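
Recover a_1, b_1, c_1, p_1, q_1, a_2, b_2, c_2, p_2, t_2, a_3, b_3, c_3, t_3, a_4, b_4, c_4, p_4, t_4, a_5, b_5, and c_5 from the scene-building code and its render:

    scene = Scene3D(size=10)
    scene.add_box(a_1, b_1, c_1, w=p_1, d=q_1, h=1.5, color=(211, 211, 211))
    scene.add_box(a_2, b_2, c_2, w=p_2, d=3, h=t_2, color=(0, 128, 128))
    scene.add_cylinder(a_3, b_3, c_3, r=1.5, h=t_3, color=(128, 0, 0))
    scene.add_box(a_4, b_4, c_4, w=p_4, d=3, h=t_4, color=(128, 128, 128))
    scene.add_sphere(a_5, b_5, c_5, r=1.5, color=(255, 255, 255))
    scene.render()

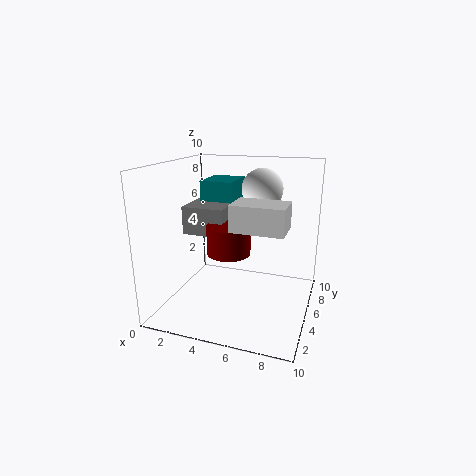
a_1 = 6
b_1 = 0.5
c_1 = 7
p_1 = 3
q_1 = 2
a_2 = 1.5
b_2 = 6.5
c_2 = 6
p_2 = 2.5
t_2 = 2.5
a_3 = 4.5
b_3 = 4.5
c_3 = 4
t_3 = 2
a_4 = 1
b_4 = 4.5
c_4 = 5
p_4 = 3
t_4 = 2
a_5 = 6
b_5 = 7.5
c_5 = 8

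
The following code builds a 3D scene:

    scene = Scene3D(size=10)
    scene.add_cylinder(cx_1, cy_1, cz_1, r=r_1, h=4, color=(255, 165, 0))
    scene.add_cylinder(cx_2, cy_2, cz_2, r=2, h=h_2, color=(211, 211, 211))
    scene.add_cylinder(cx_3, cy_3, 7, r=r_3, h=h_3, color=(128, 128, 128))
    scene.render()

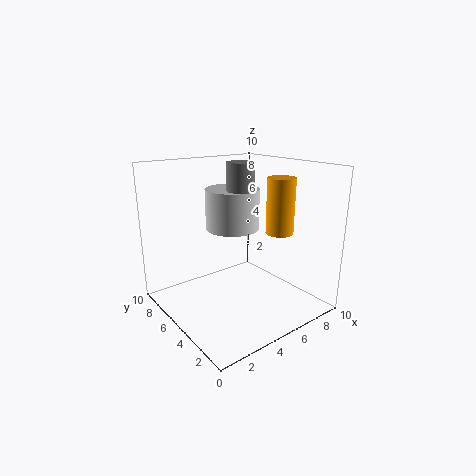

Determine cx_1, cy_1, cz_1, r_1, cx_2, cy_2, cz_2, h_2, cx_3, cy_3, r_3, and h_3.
cx_1 = 8; cy_1 = 4; cz_1 = 5; r_1 = 1; cx_2 = 6; cy_2 = 7; cz_2 = 5; h_2 = 3; cx_3 = 6; cy_3 = 6; r_3 = 1; h_3 = 3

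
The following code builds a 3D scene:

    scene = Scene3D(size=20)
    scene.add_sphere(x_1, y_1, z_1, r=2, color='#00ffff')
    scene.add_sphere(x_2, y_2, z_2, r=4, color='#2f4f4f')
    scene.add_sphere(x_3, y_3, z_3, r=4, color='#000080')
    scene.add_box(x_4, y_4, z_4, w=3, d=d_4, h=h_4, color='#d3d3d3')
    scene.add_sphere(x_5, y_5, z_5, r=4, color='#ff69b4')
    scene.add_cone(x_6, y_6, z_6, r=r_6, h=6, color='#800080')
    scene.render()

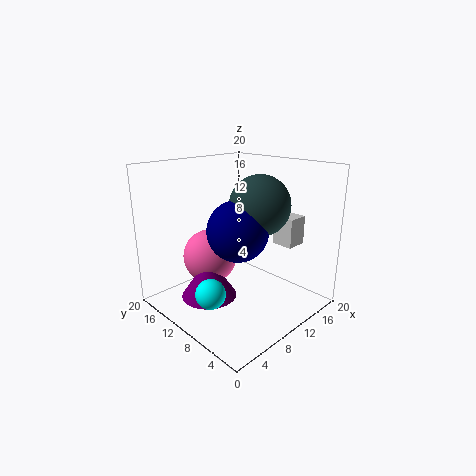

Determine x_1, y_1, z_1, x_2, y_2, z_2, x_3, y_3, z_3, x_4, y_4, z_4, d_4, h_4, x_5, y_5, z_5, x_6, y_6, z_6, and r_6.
x_1 = 4
y_1 = 9
z_1 = 4
x_2 = 11
y_2 = 7
z_2 = 15
x_3 = 8
y_3 = 8
z_3 = 12
x_4 = 14
y_4 = 4
z_4 = 9
d_4 = 3
h_4 = 4
x_5 = 9
y_5 = 15
z_5 = 6
x_6 = 7
y_6 = 13
z_6 = 1
r_6 = 4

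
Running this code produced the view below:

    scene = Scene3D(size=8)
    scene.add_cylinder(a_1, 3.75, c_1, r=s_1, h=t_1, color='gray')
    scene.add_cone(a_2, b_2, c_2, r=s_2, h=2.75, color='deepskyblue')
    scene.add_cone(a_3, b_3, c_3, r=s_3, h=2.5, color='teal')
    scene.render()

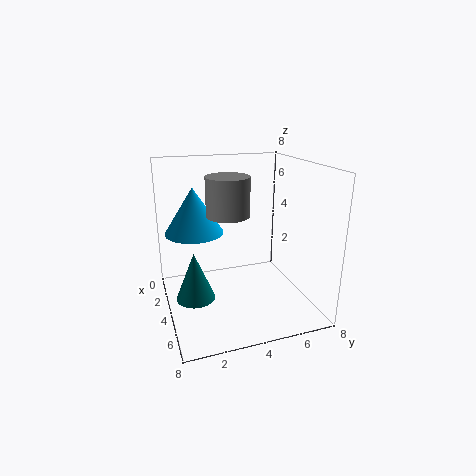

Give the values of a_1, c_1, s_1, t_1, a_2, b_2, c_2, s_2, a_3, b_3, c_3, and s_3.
a_1 = 3; c_1 = 5; s_1 = 1.25; t_1 = 2.25; a_2 = 1.75; b_2 = 2; c_2 = 3.75; s_2 = 1.75; a_3 = 5.25; b_3 = 1.25; c_3 = 1.5; s_3 = 1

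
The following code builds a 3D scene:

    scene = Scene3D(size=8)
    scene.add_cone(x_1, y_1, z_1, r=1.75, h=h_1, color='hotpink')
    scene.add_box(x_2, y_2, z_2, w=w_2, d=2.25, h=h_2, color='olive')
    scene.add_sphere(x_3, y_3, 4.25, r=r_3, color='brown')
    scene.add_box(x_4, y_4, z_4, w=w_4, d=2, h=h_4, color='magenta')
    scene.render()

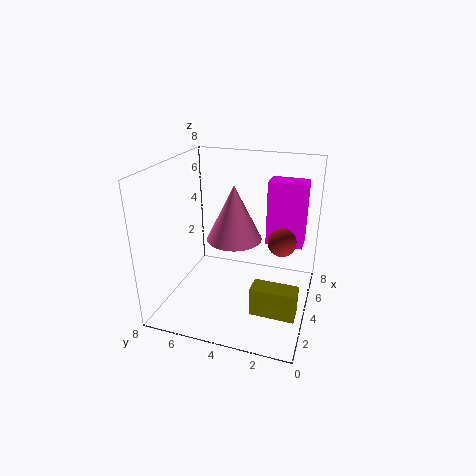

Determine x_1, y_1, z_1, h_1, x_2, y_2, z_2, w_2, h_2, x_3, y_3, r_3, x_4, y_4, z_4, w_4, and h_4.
x_1 = 6.25
y_1 = 5
z_1 = 2.75
h_1 = 3.5
x_2 = 1.25
y_2 = 0.25
z_2 = 1.25
w_2 = 1
h_2 = 1.5
x_3 = 3.75
y_3 = 1.5
r_3 = 0.75
x_4 = 4.25
y_4 = 0.5
z_4 = 3.75
w_4 = 1.25
h_4 = 3.5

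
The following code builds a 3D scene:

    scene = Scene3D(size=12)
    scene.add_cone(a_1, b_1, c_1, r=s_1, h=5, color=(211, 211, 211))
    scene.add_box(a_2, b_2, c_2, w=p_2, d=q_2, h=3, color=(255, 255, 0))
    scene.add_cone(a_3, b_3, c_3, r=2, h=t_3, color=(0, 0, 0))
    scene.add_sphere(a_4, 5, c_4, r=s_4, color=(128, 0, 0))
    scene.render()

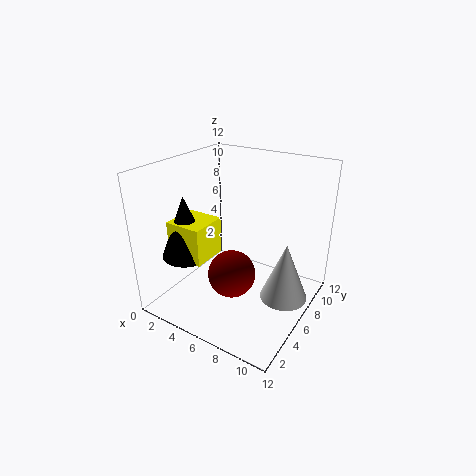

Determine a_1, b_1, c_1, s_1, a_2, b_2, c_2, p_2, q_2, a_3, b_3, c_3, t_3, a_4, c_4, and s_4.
a_1 = 10, b_1 = 7, c_1 = 1, s_1 = 2, a_2 = 2, b_2 = 2, c_2 = 5, p_2 = 3, q_2 = 3, a_3 = 3, b_3 = 3, c_3 = 5, t_3 = 5, a_4 = 6, c_4 = 3, s_4 = 2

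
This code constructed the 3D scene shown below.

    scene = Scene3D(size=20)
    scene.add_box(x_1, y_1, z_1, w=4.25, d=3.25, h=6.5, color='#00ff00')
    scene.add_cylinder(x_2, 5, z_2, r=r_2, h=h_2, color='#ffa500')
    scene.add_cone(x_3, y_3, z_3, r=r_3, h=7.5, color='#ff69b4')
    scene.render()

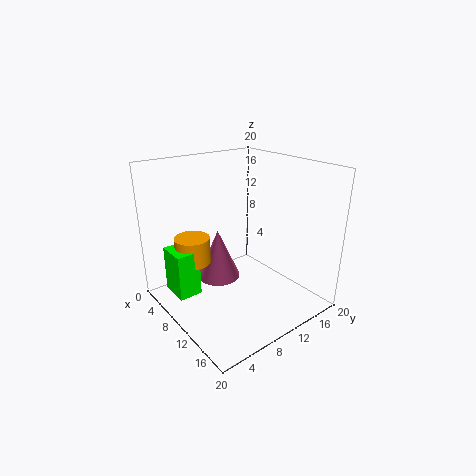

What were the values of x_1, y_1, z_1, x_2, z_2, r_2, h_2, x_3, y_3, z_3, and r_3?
x_1 = 4
y_1 = 1.5
z_1 = 2.25
x_2 = 6
z_2 = 6.25
r_2 = 2.5
h_2 = 3.75
x_3 = 5.75
y_3 = 9.5
z_3 = 2.25
r_3 = 3.25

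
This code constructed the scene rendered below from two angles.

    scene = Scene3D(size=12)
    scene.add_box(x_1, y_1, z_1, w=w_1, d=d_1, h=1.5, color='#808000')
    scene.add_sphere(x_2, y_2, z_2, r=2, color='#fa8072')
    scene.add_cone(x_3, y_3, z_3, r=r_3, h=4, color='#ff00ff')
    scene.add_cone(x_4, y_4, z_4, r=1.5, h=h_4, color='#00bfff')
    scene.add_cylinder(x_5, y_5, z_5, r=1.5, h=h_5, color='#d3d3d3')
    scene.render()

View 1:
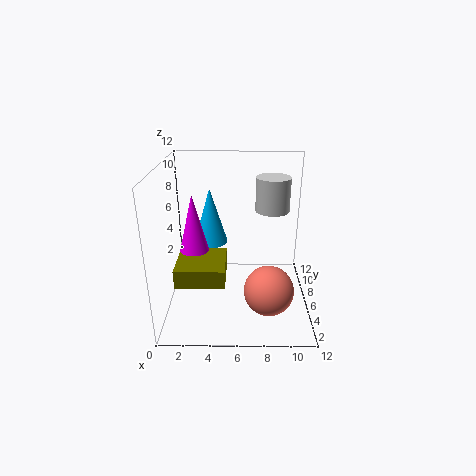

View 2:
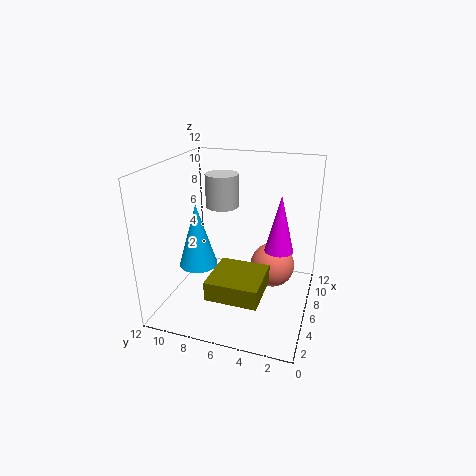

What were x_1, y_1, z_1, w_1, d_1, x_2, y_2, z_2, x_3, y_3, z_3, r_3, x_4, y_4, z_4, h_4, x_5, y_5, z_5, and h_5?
x_1 = 1; y_1 = 3; z_1 = 3; w_1 = 4; d_1 = 4; x_2 = 8.5; y_2 = 3.5; z_2 = 2.5; x_3 = 3; y_3 = 2; z_3 = 7; r_3 = 1; x_4 = 3.5; y_4 = 8.5; z_4 = 4.5; h_4 = 5; x_5 = 9; y_5 = 8.5; z_5 = 7.5; h_5 = 3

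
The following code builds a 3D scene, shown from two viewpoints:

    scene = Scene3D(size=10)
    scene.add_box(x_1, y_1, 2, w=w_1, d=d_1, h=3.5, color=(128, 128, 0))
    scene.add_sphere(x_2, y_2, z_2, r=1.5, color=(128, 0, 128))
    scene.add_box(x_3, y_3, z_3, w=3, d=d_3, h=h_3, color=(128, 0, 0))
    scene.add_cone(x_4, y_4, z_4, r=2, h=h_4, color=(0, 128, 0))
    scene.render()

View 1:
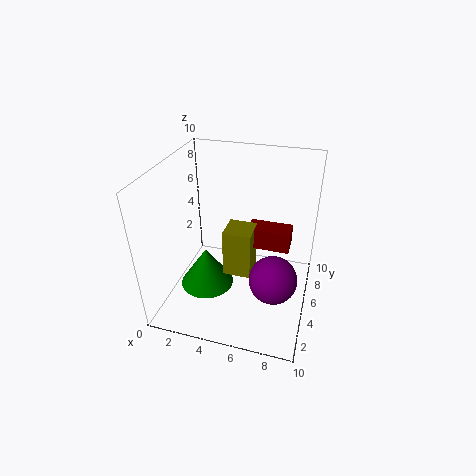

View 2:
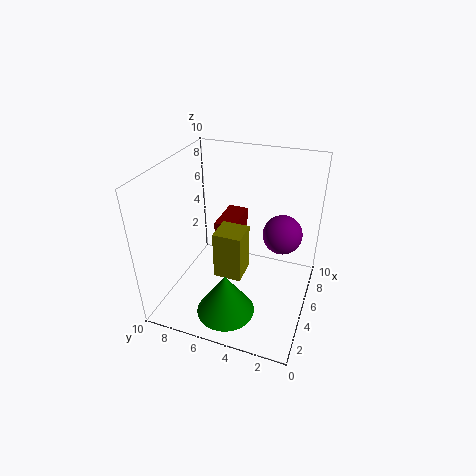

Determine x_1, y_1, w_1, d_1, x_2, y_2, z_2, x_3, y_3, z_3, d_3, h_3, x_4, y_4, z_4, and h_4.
x_1 = 4; y_1 = 4.5; w_1 = 2; d_1 = 2; x_2 = 8; y_2 = 2.5; z_2 = 4; x_3 = 5.5; y_3 = 5.5; z_3 = 4; d_3 = 1.5; h_3 = 1.5; x_4 = 2.5; y_4 = 5; z_4 = 0.5; h_4 = 3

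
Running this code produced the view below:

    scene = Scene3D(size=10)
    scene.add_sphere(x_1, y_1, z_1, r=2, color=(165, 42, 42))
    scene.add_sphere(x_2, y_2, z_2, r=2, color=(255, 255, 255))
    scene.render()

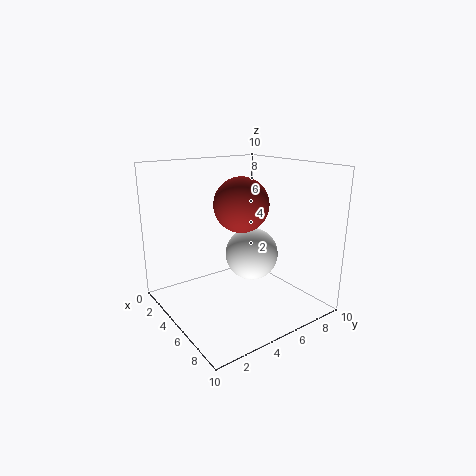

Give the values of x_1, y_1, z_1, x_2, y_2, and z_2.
x_1 = 4, y_1 = 6, z_1 = 7, x_2 = 4, y_2 = 7, z_2 = 3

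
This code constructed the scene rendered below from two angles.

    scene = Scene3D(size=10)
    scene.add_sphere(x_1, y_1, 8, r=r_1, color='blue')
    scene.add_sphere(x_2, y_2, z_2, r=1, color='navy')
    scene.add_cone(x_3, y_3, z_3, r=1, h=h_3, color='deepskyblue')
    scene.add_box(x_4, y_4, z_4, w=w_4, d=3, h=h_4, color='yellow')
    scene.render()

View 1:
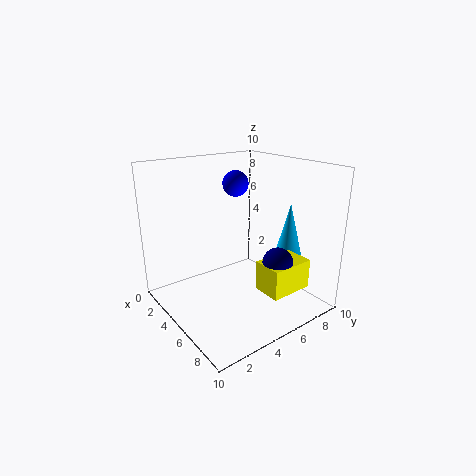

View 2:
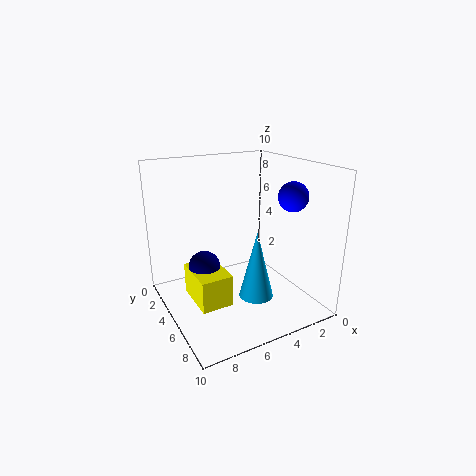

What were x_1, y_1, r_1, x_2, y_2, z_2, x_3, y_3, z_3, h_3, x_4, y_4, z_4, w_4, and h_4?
x_1 = 2, y_1 = 7, r_1 = 1, x_2 = 8, y_2 = 6, z_2 = 4, x_3 = 6, y_3 = 9, z_3 = 3, h_3 = 4, x_4 = 7, y_4 = 5, z_4 = 2, w_4 = 2, h_4 = 2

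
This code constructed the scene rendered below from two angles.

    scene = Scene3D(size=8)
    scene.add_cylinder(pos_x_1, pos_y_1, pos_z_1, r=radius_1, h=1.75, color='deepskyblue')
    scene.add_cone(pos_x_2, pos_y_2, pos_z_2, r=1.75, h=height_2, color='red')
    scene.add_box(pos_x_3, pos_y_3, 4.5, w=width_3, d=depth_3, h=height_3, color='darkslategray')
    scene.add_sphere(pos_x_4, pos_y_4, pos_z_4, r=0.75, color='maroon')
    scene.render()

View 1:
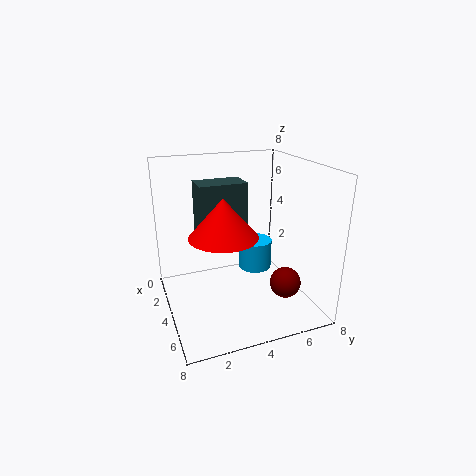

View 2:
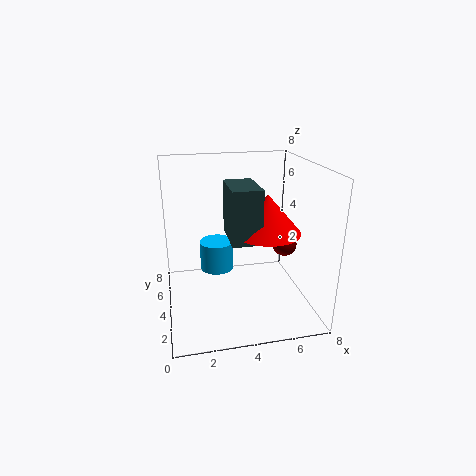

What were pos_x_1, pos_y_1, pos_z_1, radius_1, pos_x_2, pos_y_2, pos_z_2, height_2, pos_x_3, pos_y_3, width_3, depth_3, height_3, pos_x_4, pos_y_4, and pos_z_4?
pos_x_1 = 3; pos_y_1 = 5.5; pos_z_1 = 1.5; radius_1 = 1; pos_x_2 = 5.25; pos_y_2 = 2.75; pos_z_2 = 4.75; height_2 = 2; pos_x_3 = 3.25; pos_y_3 = 1.75; width_3 = 1.5; depth_3 = 2.5; height_3 = 2.75; pos_x_4 = 7.25; pos_y_4 = 5.25; pos_z_4 = 2.75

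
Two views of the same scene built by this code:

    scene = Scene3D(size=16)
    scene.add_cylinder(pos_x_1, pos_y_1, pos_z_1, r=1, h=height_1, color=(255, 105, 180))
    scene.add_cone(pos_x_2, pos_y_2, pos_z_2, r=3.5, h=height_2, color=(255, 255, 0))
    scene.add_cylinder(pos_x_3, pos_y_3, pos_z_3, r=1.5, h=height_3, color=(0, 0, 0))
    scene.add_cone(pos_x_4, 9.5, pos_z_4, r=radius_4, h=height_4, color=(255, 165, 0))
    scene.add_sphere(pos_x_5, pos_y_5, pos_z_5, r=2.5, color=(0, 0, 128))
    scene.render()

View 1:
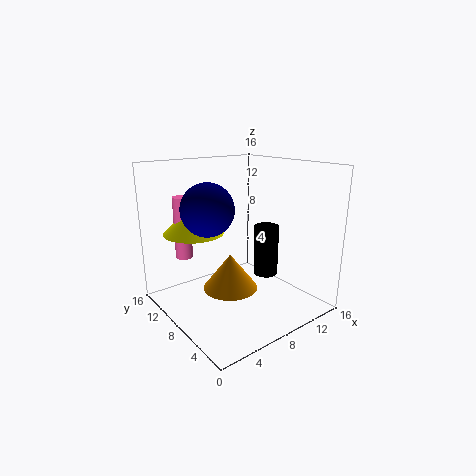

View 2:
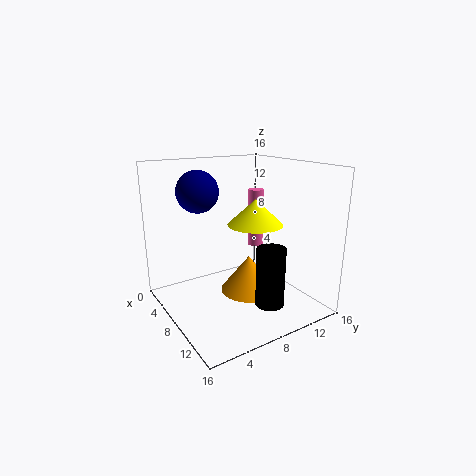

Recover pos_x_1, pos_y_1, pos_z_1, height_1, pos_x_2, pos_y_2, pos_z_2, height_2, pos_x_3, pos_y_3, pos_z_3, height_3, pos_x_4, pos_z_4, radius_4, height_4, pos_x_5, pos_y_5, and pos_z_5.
pos_x_1 = 4
pos_y_1 = 13.25
pos_z_1 = 5
height_1 = 7.25
pos_x_2 = 5
pos_y_2 = 12.5
pos_z_2 = 8
height_2 = 3.25
pos_x_3 = 13
pos_y_3 = 8.75
pos_z_3 = 2
height_3 = 6.25
pos_x_4 = 8
pos_z_4 = 1.25
radius_4 = 3.25
height_4 = 4.25
pos_x_5 = 2.75
pos_y_5 = 5.75
pos_z_5 = 12.5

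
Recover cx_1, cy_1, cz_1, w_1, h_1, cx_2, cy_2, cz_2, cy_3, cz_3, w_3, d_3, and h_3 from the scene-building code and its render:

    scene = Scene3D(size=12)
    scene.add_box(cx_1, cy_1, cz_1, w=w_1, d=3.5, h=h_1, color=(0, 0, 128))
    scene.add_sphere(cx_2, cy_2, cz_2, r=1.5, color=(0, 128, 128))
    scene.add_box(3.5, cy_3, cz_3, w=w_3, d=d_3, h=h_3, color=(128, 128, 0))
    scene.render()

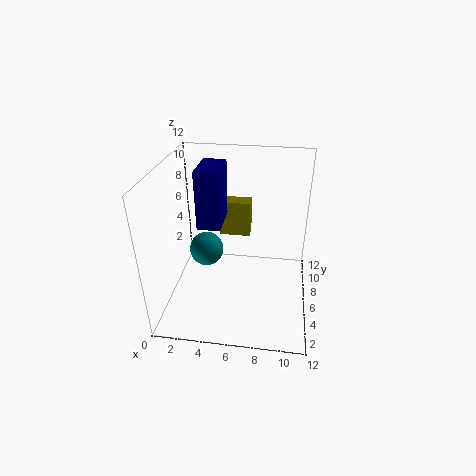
cx_1 = 2.5
cy_1 = 6
cz_1 = 6.5
w_1 = 2
h_1 = 5
cx_2 = 3
cy_2 = 7
cz_2 = 4
cy_3 = 10.5
cz_3 = 3.5
w_3 = 3
d_3 = 1.5
h_3 = 3.5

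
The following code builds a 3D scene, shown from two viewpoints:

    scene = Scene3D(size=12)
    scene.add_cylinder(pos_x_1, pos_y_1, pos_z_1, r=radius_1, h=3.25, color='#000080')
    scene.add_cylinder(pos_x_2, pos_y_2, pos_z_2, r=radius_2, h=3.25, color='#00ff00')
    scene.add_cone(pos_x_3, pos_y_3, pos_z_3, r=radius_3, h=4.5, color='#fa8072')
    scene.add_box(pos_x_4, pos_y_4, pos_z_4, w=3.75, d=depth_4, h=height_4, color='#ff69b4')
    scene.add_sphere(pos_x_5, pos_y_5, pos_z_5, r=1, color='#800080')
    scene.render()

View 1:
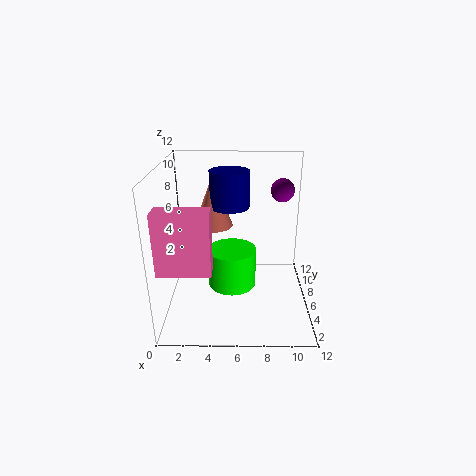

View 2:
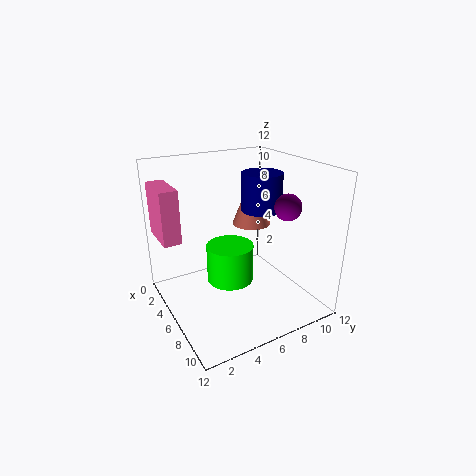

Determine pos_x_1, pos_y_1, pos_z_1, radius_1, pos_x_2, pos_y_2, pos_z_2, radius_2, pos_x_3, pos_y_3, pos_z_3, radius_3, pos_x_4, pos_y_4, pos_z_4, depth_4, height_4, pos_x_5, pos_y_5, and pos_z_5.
pos_x_1 = 5.25, pos_y_1 = 8.75, pos_z_1 = 7.75, radius_1 = 1.75, pos_x_2 = 5.5, pos_y_2 = 5.5, pos_z_2 = 2, radius_2 = 2, pos_x_3 = 3.75, pos_y_3 = 8.75, pos_z_3 = 6, radius_3 = 1.75, pos_x_4 = 0.5, pos_y_4 = 0.25, pos_z_4 = 5.75, depth_4 = 1.5, height_4 = 4.5, pos_x_5 = 9.75, pos_y_5 = 8, pos_z_5 = 9.5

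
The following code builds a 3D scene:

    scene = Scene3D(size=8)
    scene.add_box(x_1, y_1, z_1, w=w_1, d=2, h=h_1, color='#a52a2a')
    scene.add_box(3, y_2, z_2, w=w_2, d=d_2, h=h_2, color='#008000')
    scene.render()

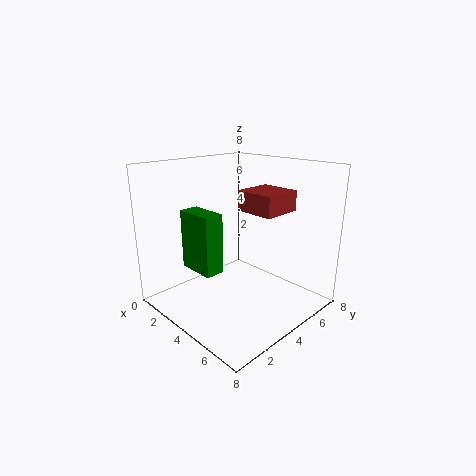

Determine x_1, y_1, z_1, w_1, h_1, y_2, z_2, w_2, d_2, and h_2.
x_1 = 5
y_1 = 3
z_1 = 6
w_1 = 2
h_1 = 1
y_2 = 1
z_2 = 3
w_2 = 2
d_2 = 1
h_2 = 3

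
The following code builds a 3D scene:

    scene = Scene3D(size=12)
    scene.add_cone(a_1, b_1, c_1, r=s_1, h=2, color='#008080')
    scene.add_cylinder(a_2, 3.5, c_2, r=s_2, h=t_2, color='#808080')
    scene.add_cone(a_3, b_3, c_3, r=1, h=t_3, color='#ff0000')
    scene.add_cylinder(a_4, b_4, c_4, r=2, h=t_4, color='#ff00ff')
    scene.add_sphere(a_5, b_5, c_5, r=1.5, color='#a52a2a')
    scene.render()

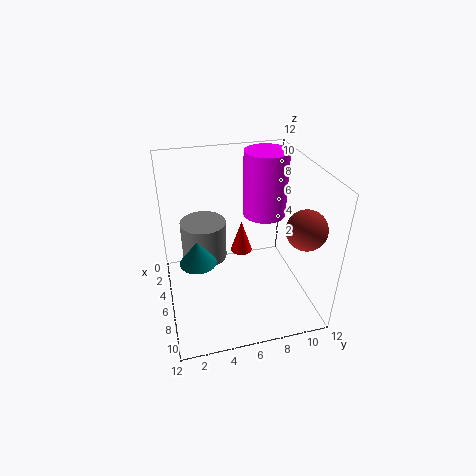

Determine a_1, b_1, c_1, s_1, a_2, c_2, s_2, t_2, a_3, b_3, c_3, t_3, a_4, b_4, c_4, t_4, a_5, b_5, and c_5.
a_1 = 6.5
b_1 = 2.5
c_1 = 4.5
s_1 = 1.5
a_2 = 3.5
c_2 = 3
s_2 = 2
t_2 = 3.5
a_3 = 3.5
b_3 = 7
c_3 = 3
t_3 = 3
a_4 = 2.5
b_4 = 9.5
c_4 = 6
t_4 = 6
a_5 = 10
b_5 = 10
c_5 = 8.5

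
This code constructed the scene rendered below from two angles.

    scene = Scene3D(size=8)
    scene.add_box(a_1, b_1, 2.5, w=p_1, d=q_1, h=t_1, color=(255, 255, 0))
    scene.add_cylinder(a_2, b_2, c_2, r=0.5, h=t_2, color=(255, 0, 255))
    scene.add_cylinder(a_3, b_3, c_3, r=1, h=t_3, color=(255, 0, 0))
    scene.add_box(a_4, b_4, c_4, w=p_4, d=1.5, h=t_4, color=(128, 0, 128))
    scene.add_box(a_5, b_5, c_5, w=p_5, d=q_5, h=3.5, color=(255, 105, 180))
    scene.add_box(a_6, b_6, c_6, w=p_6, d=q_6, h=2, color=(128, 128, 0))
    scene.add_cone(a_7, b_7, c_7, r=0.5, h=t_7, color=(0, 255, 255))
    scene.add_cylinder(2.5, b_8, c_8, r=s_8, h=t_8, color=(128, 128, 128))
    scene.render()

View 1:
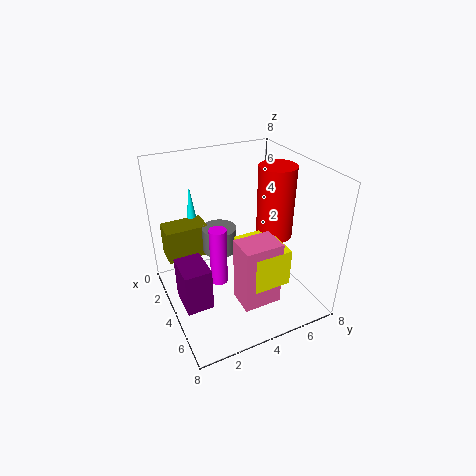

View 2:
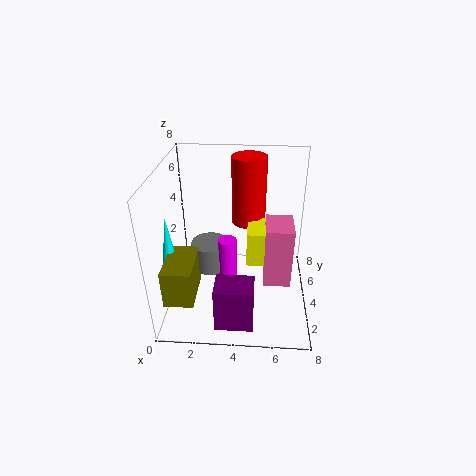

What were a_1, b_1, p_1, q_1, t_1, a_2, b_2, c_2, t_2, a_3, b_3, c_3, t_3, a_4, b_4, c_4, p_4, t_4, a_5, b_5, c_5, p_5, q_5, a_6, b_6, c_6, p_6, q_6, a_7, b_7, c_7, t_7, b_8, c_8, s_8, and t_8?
a_1 = 4.5, b_1 = 3.5, p_1 = 2.5, q_1 = 2, t_1 = 2, a_2 = 3.5, b_2 = 3, c_2 = 1, t_2 = 3.5, a_3 = 4.5, b_3 = 6, c_3 = 4, t_3 = 4, a_4 = 3, b_4 = 0.5, c_4 = 0.5, p_4 = 2, t_4 = 2.5, a_5 = 5.5, b_5 = 3, c_5 = 1.5, p_5 = 1.5, q_5 = 2, a_6 = 0.5, b_6 = 0.5, c_6 = 2, p_6 = 1.5, q_6 = 2.5, a_7 = 0.5, b_7 = 2.5, c_7 = 2.5, t_7 = 3.5, b_8 = 3.5, c_8 = 2.5, s_8 = 1, t_8 = 1.5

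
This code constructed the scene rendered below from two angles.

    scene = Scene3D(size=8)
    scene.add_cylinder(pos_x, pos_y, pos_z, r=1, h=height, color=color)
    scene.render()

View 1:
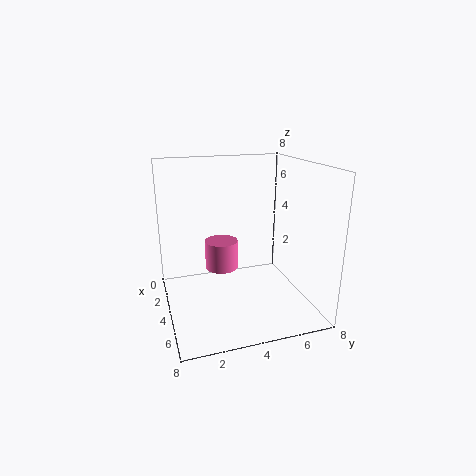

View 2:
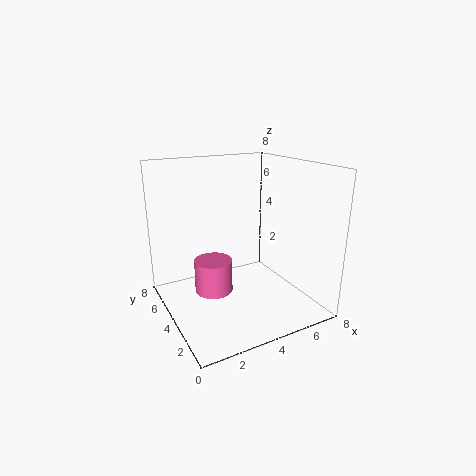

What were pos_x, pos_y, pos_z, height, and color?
pos_x = 2.25
pos_y = 3.5
pos_z = 1.5
height = 1.75
color = 'hotpink'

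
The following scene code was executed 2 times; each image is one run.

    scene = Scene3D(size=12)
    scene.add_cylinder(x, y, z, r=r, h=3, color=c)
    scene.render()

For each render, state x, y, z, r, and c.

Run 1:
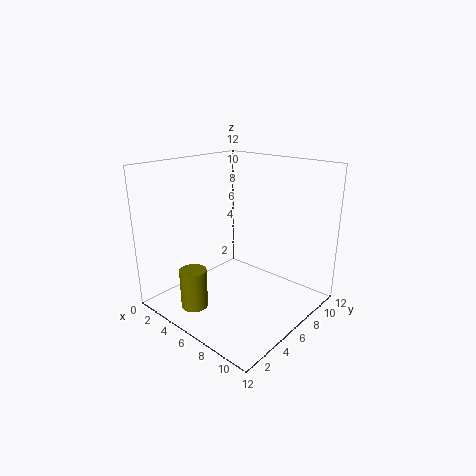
x = 6
y = 1
z = 2
r = 1
c = 'olive'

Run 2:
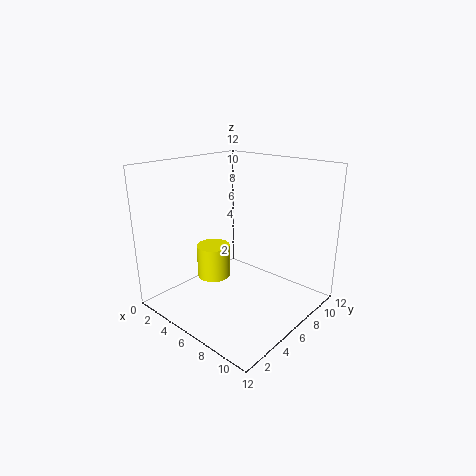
x = 3
y = 6
z = 1.5
r = 1.5
c = 'yellow'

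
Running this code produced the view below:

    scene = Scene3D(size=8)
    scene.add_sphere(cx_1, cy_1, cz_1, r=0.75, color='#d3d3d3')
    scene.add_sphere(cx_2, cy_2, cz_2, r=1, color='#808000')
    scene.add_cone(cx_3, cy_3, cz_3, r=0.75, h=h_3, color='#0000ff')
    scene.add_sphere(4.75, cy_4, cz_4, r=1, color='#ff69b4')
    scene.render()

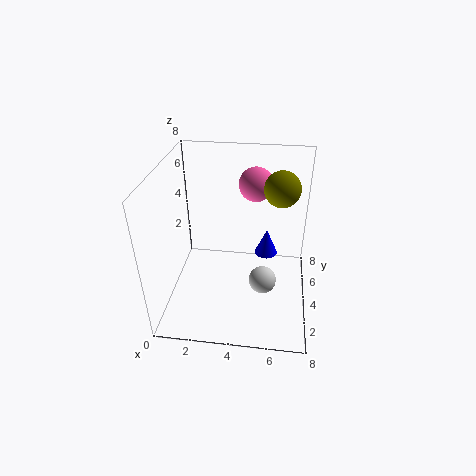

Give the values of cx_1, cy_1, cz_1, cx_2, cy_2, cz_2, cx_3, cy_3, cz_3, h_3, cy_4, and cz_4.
cx_1 = 5.5; cy_1 = 3; cz_1 = 2; cx_2 = 6.25; cy_2 = 5.25; cz_2 = 6.5; cx_3 = 5.5; cy_3 = 7; cz_3 = 1; h_3 = 1.75; cy_4 = 6.25; cz_4 = 6.25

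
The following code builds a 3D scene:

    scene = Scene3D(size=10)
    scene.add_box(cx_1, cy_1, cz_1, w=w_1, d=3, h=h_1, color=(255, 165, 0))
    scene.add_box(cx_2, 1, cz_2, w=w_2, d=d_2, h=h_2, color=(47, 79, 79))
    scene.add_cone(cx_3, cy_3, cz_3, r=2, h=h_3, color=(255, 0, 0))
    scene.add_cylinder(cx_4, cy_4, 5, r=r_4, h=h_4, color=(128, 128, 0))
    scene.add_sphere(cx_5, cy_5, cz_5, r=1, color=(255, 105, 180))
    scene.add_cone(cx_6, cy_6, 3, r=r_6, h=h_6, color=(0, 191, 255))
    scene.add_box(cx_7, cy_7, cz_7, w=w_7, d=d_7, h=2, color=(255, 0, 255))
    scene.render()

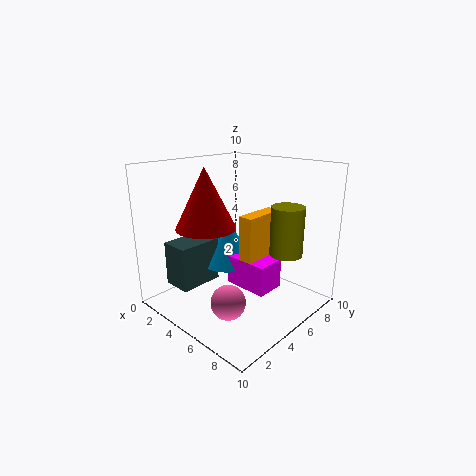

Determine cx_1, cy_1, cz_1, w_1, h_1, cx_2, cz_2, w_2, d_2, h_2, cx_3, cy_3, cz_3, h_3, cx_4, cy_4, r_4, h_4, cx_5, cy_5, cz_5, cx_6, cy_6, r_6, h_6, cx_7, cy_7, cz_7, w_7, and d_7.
cx_1 = 6, cy_1 = 4, cz_1 = 4, w_1 = 1, h_1 = 3, cx_2 = 2, cz_2 = 2, w_2 = 2, d_2 = 3, h_2 = 3, cx_3 = 4, cy_3 = 3, cz_3 = 6, h_3 = 4, cx_4 = 9, cy_4 = 5, r_4 = 1, h_4 = 3, cx_5 = 8, cy_5 = 1, cz_5 = 3, cx_6 = 4, cy_6 = 5, r_6 = 2, h_6 = 3, cx_7 = 5, cy_7 = 4, cz_7 = 2, w_7 = 3, d_7 = 2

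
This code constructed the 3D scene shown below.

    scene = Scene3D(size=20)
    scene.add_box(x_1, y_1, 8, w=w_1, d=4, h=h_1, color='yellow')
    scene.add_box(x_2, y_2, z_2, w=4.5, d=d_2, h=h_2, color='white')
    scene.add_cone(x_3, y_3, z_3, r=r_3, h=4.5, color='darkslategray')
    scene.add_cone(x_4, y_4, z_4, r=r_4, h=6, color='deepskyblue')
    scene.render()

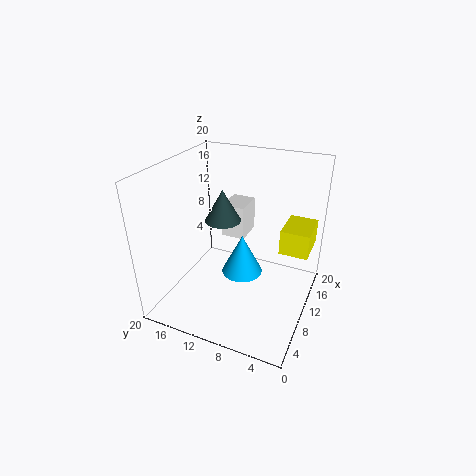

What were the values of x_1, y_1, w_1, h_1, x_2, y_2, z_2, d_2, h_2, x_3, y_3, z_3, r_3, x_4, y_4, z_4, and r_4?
x_1 = 11.5, y_1 = 0.5, w_1 = 5.5, h_1 = 3.5, x_2 = 13, y_2 = 10.5, z_2 = 8, d_2 = 3.5, h_2 = 5, x_3 = 10.5, y_3 = 12.5, z_3 = 12, r_3 = 2.5, x_4 = 11.5, y_4 = 10, z_4 = 3.5, r_4 = 3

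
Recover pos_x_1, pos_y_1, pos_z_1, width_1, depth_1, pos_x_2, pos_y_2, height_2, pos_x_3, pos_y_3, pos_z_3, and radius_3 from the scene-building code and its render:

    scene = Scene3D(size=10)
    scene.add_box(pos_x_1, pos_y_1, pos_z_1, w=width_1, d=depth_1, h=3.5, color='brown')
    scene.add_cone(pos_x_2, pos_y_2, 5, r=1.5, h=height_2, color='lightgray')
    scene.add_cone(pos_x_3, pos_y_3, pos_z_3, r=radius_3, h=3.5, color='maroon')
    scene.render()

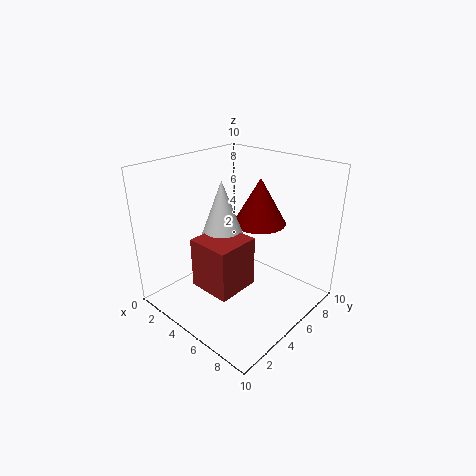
pos_x_1 = 3.5
pos_y_1 = 2
pos_z_1 = 2
width_1 = 3
depth_1 = 3
pos_x_2 = 4
pos_y_2 = 4.5
height_2 = 4
pos_x_3 = 4.5
pos_y_3 = 8
pos_z_3 = 5
radius_3 = 2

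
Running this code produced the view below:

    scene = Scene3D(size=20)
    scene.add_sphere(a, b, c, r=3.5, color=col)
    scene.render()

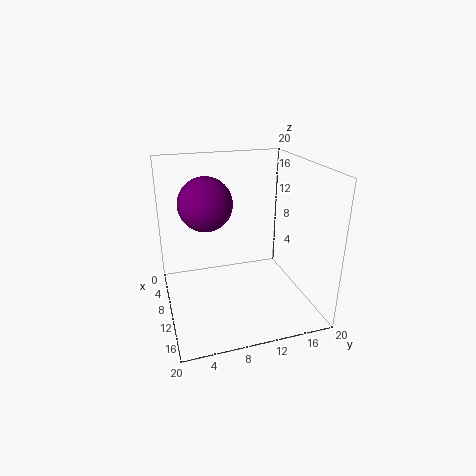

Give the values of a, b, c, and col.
a = 10.5
b = 5.5
c = 15.5
col = 'purple'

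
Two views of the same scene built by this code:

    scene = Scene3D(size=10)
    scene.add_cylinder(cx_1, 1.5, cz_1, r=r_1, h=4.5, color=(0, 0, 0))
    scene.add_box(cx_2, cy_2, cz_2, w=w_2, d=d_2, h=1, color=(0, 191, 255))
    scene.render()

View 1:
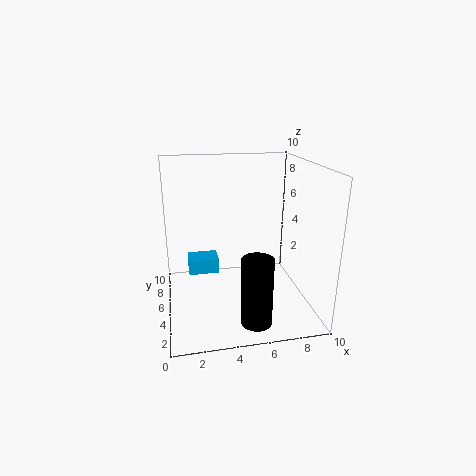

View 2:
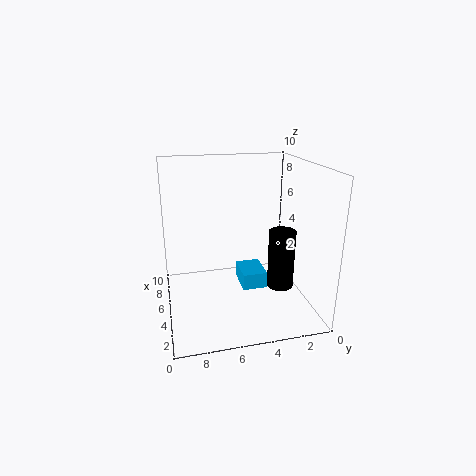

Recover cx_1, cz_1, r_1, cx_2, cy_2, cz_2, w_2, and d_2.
cx_1 = 5.5; cz_1 = 0.5; r_1 = 1; cx_2 = 1.5; cy_2 = 4; cz_2 = 3; w_2 = 2; d_2 = 1.5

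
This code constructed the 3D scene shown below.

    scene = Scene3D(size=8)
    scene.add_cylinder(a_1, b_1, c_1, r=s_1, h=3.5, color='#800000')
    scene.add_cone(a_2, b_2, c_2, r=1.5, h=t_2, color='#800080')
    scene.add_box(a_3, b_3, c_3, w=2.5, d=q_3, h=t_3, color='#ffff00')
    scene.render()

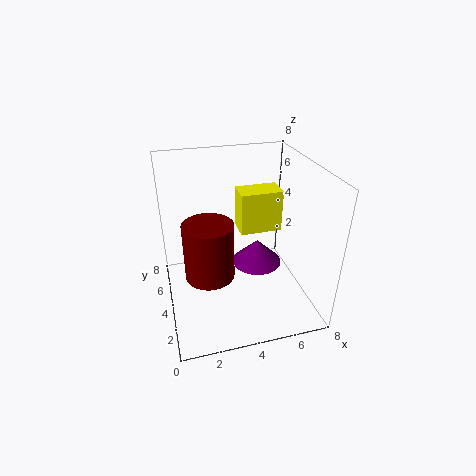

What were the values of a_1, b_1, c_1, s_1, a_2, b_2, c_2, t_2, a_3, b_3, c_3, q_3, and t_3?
a_1 = 2.5; b_1 = 5; c_1 = 1; s_1 = 1.5; a_2 = 5.5; b_2 = 5; c_2 = 1.5; t_2 = 1.5; a_3 = 4.5; b_3 = 5; c_3 = 3.5; q_3 = 1.5; t_3 = 2.5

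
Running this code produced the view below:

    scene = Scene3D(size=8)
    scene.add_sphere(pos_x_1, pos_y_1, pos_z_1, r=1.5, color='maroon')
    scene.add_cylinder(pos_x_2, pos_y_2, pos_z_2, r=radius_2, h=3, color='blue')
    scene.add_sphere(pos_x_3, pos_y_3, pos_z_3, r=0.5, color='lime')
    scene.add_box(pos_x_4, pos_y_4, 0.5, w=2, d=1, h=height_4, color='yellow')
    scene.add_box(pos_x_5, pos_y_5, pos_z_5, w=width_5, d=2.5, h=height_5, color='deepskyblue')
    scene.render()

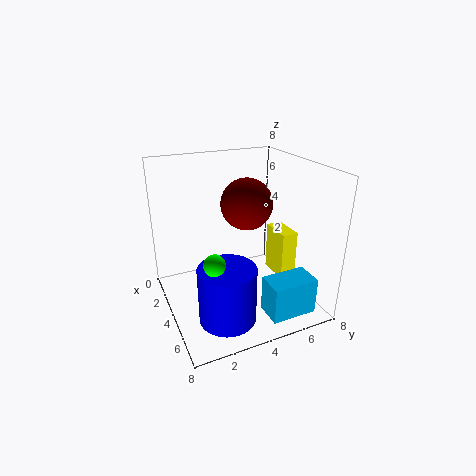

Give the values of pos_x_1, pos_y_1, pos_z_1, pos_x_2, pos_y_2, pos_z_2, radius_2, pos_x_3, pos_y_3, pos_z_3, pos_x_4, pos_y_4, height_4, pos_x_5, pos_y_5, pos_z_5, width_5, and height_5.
pos_x_1 = 3
pos_y_1 = 5
pos_z_1 = 5.5
pos_x_2 = 6
pos_y_2 = 2.5
pos_z_2 = 0.5
radius_2 = 1.5
pos_x_3 = 7
pos_y_3 = 1.5
pos_z_3 = 4.5
pos_x_4 = 2
pos_y_4 = 7
height_4 = 3
pos_x_5 = 6
pos_y_5 = 4.5
pos_z_5 = 0.5
width_5 = 1.5
height_5 = 2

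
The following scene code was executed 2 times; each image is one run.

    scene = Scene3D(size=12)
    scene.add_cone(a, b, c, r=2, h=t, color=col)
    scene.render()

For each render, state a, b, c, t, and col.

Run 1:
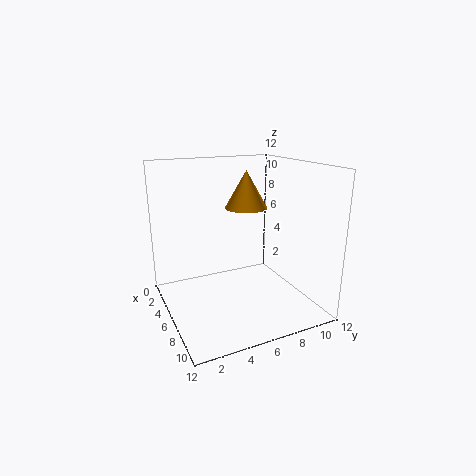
a = 2.5; b = 8.5; c = 7.5; t = 3.5; col = 'orange'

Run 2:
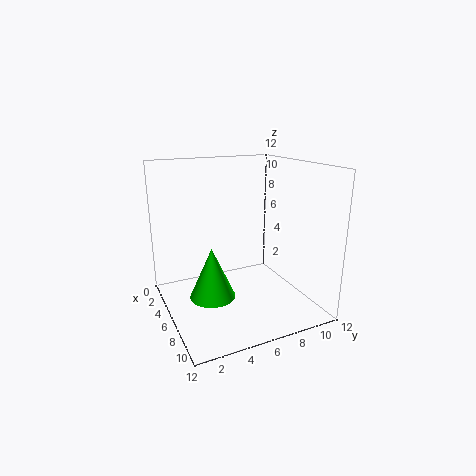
a = 5; b = 4; c = 0.5; t = 4.5; col = 'lime'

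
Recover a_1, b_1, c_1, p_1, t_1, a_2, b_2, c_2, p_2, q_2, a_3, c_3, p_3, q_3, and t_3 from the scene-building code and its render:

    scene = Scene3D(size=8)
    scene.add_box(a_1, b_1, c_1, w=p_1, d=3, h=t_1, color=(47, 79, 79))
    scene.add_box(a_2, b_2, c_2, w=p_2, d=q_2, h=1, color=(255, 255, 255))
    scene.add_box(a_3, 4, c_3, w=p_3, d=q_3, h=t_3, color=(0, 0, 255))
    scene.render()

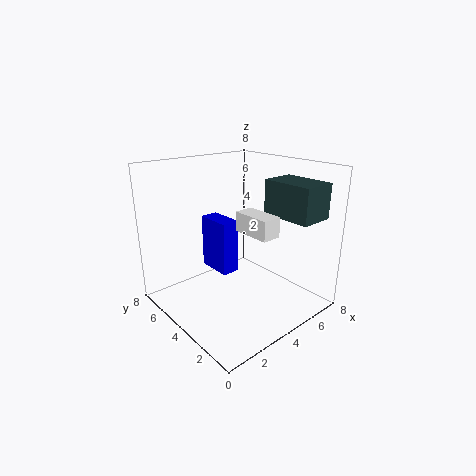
a_1 = 6
b_1 = 1
c_1 = 5
p_1 = 2
t_1 = 2
a_2 = 3
b_2 = 1
c_2 = 5
p_2 = 1
q_2 = 2
a_3 = 3
c_3 = 2
p_3 = 1
q_3 = 2
t_3 = 3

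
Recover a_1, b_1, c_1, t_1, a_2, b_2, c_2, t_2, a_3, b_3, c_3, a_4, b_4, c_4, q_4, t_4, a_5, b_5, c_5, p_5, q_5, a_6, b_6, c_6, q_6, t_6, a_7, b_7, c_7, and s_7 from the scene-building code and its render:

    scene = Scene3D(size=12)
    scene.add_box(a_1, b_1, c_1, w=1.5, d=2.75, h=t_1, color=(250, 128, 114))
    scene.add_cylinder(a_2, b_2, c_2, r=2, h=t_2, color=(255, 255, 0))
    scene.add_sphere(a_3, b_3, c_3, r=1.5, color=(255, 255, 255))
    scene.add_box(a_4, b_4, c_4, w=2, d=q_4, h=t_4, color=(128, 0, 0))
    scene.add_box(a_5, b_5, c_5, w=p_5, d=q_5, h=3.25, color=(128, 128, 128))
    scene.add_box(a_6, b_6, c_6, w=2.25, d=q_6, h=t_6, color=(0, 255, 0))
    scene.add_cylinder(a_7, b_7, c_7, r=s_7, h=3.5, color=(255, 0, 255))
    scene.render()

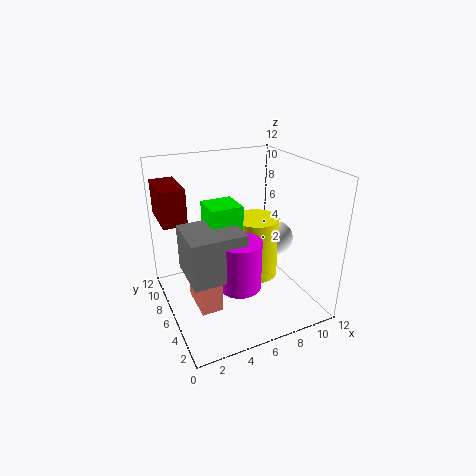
a_1 = 1; b_1 = 1; c_1 = 3.5; t_1 = 2.25; a_2 = 8.25; b_2 = 7; c_2 = 1.5; t_2 = 5.5; a_3 = 10.25; b_3 = 6.75; c_3 = 4.75; a_4 = 0.25; b_4 = 7.5; c_4 = 7.25; q_4 = 4; t_4 = 3; a_5 = 0.5; b_5 = 0.75; c_5 = 5.75; p_5 = 3.75; q_5 = 3.5; a_6 = 2.5; b_6 = 2.5; c_6 = 5.25; q_6 = 2.25; t_6 = 5; a_7 = 4; b_7 = 1.5; c_7 = 4.75; s_7 = 1.5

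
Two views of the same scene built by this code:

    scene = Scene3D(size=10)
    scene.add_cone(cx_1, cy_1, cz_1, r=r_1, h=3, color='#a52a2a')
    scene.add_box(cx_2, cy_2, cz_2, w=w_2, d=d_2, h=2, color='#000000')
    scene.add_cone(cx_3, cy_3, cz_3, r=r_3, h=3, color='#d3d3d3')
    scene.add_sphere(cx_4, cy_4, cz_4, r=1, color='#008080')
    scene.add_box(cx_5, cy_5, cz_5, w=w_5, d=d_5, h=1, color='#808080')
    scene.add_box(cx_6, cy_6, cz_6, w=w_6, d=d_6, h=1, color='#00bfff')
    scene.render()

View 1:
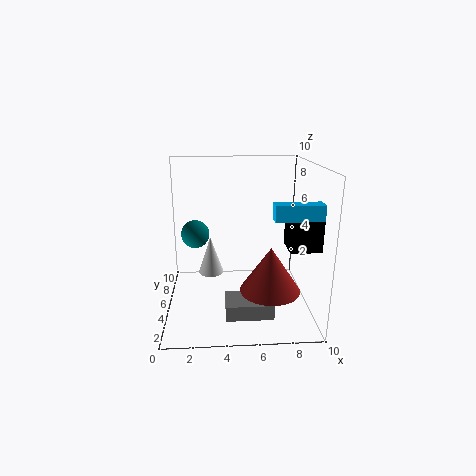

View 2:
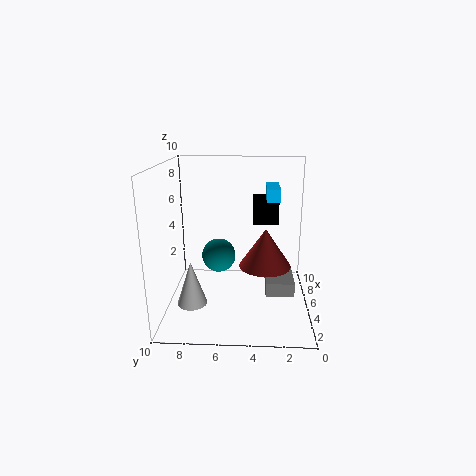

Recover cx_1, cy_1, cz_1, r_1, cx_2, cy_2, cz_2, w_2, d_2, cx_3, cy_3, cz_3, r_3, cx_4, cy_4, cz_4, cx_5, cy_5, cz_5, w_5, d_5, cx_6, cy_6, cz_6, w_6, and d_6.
cx_1 = 7, cy_1 = 3, cz_1 = 2, r_1 = 2, cx_2 = 8, cy_2 = 2, cz_2 = 5, w_2 = 2, d_2 = 2, cx_3 = 3, cy_3 = 8, cz_3 = 1, r_3 = 1, cx_4 = 2, cy_4 = 6, cz_4 = 5, cx_5 = 4, cy_5 = 1, cz_5 = 1, w_5 = 3, d_5 = 2, cx_6 = 7, cy_6 = 2, cz_6 = 7, w_6 = 3, d_6 = 1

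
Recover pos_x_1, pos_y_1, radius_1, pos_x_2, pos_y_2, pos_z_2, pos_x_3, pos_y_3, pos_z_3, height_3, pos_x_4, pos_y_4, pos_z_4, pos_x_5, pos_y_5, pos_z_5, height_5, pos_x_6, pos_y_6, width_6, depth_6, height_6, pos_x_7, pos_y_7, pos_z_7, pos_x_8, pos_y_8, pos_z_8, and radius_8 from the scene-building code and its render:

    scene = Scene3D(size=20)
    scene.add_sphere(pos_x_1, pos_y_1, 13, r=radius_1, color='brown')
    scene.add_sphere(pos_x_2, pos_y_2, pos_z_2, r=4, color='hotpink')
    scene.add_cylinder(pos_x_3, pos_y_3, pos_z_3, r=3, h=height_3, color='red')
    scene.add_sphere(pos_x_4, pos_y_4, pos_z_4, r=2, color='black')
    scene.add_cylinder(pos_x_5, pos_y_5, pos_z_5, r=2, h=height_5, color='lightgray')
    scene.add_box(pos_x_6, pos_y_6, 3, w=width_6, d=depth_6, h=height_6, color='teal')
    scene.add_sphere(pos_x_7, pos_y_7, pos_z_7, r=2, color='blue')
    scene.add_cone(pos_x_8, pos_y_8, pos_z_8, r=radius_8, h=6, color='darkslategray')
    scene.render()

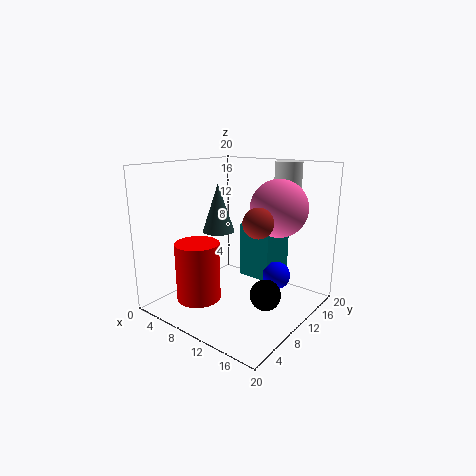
pos_x_1 = 14; pos_y_1 = 9; radius_1 = 2; pos_x_2 = 14; pos_y_2 = 14; pos_z_2 = 14; pos_x_3 = 7; pos_y_3 = 5; pos_z_3 = 2; height_3 = 8; pos_x_4 = 16; pos_y_4 = 8; pos_z_4 = 4; pos_x_5 = 13; pos_y_5 = 18; pos_z_5 = 15; height_5 = 5; pos_x_6 = 8; pos_y_6 = 13; width_6 = 5; depth_6 = 6; height_6 = 8; pos_x_7 = 14; pos_y_7 = 14; pos_z_7 = 4; pos_x_8 = 10; pos_y_8 = 6; pos_z_8 = 12; radius_8 = 2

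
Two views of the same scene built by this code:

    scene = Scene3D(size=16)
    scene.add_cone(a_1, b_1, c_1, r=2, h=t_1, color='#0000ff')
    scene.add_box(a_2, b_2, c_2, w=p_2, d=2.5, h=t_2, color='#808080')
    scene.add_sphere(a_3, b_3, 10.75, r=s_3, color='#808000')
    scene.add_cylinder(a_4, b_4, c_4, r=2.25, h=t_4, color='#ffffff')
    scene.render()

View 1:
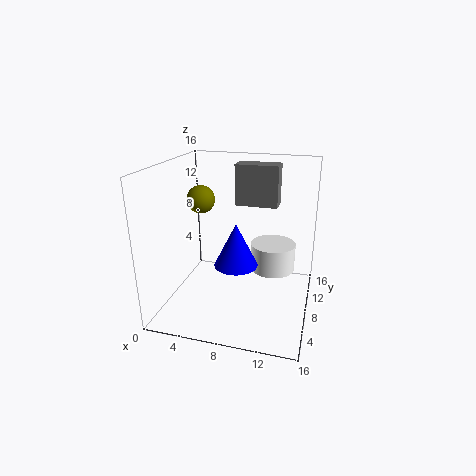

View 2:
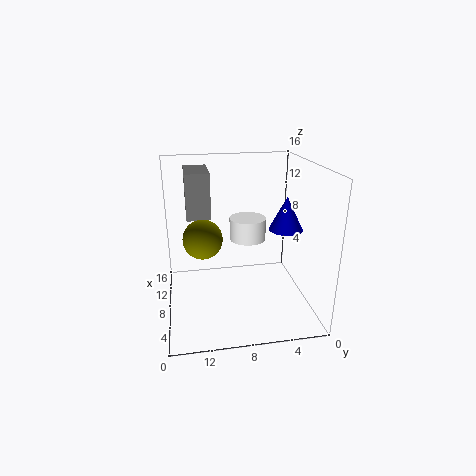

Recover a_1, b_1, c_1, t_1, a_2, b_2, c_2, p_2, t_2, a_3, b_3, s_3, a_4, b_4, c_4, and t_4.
a_1 = 9.5; b_1 = 2; c_1 = 8; t_1 = 4; a_2 = 6.75; b_2 = 11; c_2 = 10.75; p_2 = 5; t_2 = 4.75; a_3 = 2; b_3 = 12.25; s_3 = 1.75; a_4 = 12.25; b_4 = 6; c_4 = 6; t_4 = 2.75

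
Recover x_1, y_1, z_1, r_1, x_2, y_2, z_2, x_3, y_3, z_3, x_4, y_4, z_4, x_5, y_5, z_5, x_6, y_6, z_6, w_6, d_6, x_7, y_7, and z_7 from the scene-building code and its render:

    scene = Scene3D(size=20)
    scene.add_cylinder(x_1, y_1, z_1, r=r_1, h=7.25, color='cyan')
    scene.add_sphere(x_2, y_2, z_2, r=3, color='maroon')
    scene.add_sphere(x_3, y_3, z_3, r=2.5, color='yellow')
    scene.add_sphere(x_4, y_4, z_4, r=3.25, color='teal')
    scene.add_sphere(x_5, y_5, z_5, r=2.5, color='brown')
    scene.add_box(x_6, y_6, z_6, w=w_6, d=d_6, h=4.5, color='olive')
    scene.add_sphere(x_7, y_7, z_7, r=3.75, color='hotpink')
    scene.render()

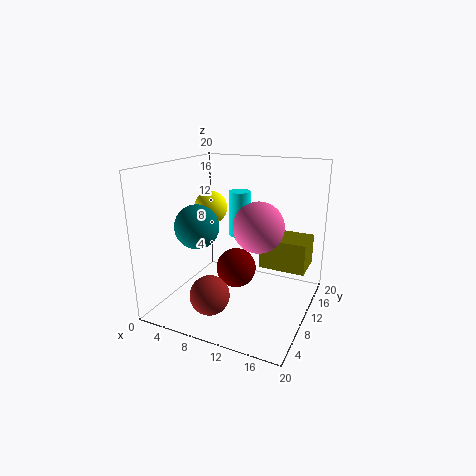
x_1 = 6.75; y_1 = 17.5; z_1 = 7.5; r_1 = 1.75; x_2 = 8.5; y_2 = 12.5; z_2 = 4; x_3 = 3.75; y_3 = 13.5; z_3 = 12.75; x_4 = 3.5; y_4 = 9.75; z_4 = 10.75; x_5 = 9.5; y_5 = 2.75; z_5 = 4.75; x_6 = 12; y_6 = 13.25; z_6 = 4.5; w_6 = 6.75; d_6 = 5.25; x_7 = 11.75; y_7 = 13.25; z_7 = 10.75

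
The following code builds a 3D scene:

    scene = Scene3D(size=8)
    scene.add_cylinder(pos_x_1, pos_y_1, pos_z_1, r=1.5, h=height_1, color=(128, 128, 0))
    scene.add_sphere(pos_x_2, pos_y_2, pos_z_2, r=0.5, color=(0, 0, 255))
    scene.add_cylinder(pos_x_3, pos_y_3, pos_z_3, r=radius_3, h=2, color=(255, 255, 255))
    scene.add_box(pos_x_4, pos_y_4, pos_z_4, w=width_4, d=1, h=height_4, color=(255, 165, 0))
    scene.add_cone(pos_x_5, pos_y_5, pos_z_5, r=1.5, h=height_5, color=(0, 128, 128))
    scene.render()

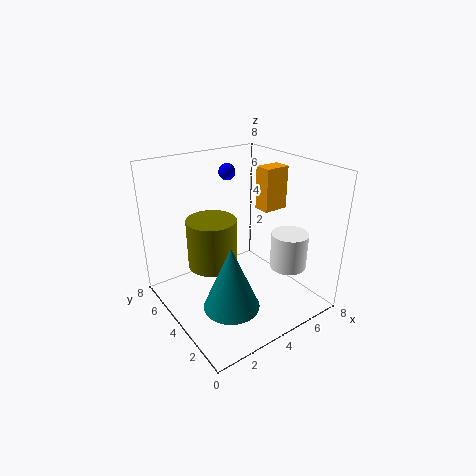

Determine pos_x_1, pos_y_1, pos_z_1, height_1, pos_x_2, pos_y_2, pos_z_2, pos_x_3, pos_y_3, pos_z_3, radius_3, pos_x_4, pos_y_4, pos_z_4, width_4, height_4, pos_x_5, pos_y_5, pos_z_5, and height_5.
pos_x_1 = 3.5; pos_y_1 = 6; pos_z_1 = 1.5; height_1 = 3; pos_x_2 = 5; pos_y_2 = 6.5; pos_z_2 = 7; pos_x_3 = 6; pos_y_3 = 2; pos_z_3 = 2.5; radius_3 = 1; pos_x_4 = 6; pos_y_4 = 4; pos_z_4 = 5; width_4 = 1.5; height_4 = 2.5; pos_x_5 = 2.5; pos_y_5 = 2.5; pos_z_5 = 1; height_5 = 3.5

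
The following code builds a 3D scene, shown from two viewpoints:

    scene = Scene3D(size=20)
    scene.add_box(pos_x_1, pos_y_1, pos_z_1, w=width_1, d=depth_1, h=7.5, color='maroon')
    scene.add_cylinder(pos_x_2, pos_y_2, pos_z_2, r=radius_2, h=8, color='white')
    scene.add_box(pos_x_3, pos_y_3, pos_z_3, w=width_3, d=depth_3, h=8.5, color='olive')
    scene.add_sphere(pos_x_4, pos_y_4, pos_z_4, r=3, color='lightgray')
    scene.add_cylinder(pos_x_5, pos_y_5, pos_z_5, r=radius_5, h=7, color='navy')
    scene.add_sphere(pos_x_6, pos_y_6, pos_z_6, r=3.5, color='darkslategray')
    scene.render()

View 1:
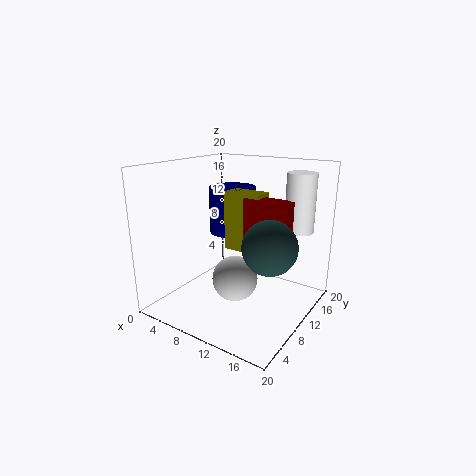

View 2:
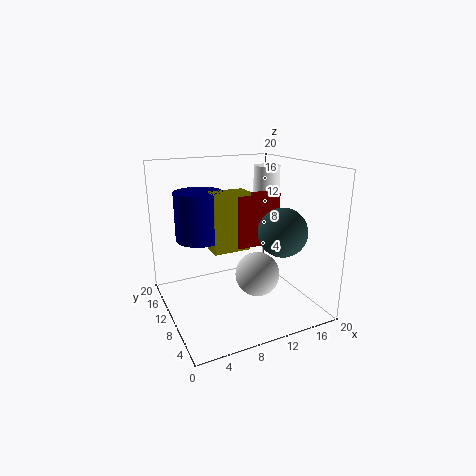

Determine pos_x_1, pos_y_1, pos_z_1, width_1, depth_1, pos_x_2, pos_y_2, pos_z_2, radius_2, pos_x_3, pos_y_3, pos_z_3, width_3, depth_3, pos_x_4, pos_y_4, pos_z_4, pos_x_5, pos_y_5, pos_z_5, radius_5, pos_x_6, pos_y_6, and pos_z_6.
pos_x_1 = 10.5, pos_y_1 = 10.5, pos_z_1 = 8, width_1 = 6.5, depth_1 = 2.5, pos_x_2 = 17, pos_y_2 = 14.5, pos_z_2 = 11, radius_2 = 2, pos_x_3 = 7, pos_y_3 = 11, pos_z_3 = 7.5, width_3 = 5.5, depth_3 = 3, pos_x_4 = 11.5, pos_y_4 = 7, pos_z_4 = 5.5, pos_x_5 = 6, pos_y_5 = 14.5, pos_z_5 = 9, radius_5 = 3.5, pos_x_6 = 16, pos_y_6 = 8, pos_z_6 = 10.5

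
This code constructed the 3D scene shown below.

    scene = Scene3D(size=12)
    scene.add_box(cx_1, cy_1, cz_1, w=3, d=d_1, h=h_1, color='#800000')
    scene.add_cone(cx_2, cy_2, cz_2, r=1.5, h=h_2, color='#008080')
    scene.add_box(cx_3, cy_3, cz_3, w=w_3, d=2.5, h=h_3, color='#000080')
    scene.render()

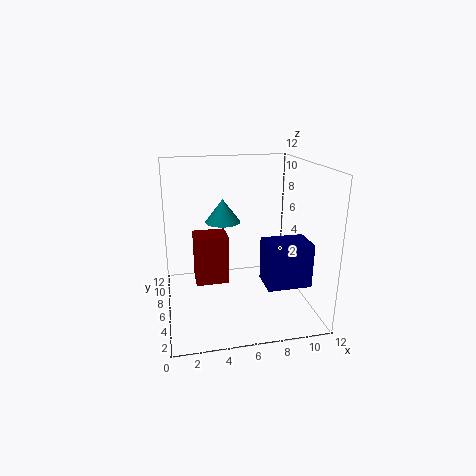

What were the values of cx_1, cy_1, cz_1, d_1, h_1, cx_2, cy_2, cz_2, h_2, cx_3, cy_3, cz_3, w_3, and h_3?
cx_1 = 2.5
cy_1 = 7.5
cz_1 = 1
d_1 = 2.5
h_1 = 4.5
cx_2 = 5
cy_2 = 7.5
cz_2 = 7
h_2 = 2
cx_3 = 7.5
cy_3 = 2
cz_3 = 3
w_3 = 3.5
h_3 = 3.5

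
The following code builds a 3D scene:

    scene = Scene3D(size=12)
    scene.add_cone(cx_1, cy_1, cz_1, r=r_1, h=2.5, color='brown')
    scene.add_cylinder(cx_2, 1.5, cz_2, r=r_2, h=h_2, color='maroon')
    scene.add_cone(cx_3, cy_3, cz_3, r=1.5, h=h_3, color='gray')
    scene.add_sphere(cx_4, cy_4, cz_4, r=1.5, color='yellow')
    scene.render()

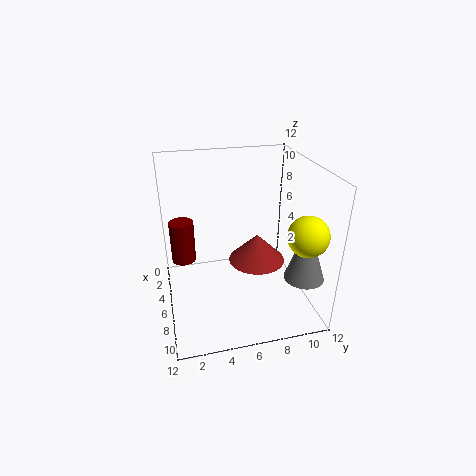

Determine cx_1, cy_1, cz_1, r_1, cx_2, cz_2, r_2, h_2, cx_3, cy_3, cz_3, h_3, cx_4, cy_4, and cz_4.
cx_1 = 5; cy_1 = 8; cz_1 = 3; r_1 = 2.5; cx_2 = 5; cz_2 = 4; r_2 = 1; h_2 = 3.5; cx_3 = 10.5; cy_3 = 10; cz_3 = 4.5; h_3 = 4.5; cx_4 = 10.5; cy_4 = 10; cz_4 = 8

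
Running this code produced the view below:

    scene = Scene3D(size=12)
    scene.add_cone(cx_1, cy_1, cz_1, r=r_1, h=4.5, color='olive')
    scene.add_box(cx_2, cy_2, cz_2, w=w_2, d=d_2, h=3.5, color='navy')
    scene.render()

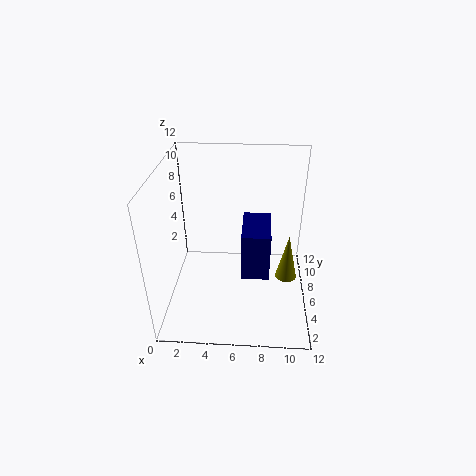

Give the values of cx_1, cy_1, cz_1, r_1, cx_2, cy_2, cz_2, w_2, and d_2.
cx_1 = 10.5, cy_1 = 8, cz_1 = 0.5, r_1 = 1, cx_2 = 6.5, cy_2 = 1.5, cz_2 = 5.5, w_2 = 2, d_2 = 3.5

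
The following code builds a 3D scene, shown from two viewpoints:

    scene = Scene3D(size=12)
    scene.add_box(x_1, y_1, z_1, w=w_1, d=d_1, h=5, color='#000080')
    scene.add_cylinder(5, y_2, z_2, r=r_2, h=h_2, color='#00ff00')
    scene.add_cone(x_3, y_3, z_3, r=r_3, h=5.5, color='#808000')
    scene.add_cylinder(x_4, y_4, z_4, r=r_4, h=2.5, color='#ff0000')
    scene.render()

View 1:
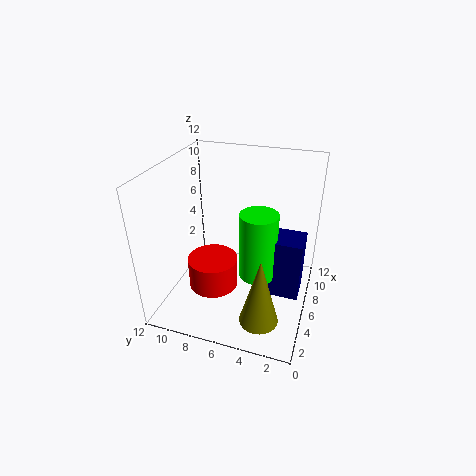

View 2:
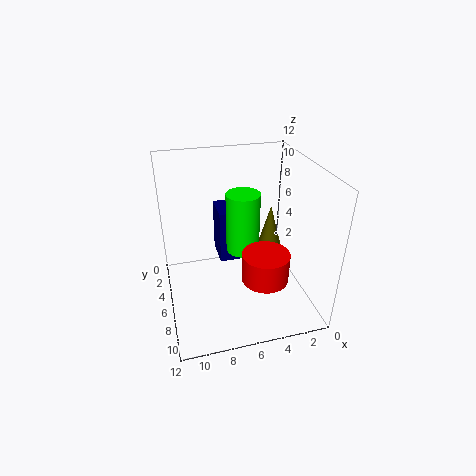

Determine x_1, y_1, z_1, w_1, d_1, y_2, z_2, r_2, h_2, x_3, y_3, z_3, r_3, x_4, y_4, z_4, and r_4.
x_1 = 4.5; y_1 = 0.5; z_1 = 2; w_1 = 2.5; d_1 = 3; y_2 = 4; z_2 = 3.5; r_2 = 1.5; h_2 = 5.5; x_3 = 2; y_3 = 3; z_3 = 1.5; r_3 = 1.5; x_4 = 4; y_4 = 7.5; z_4 = 2.5; r_4 = 2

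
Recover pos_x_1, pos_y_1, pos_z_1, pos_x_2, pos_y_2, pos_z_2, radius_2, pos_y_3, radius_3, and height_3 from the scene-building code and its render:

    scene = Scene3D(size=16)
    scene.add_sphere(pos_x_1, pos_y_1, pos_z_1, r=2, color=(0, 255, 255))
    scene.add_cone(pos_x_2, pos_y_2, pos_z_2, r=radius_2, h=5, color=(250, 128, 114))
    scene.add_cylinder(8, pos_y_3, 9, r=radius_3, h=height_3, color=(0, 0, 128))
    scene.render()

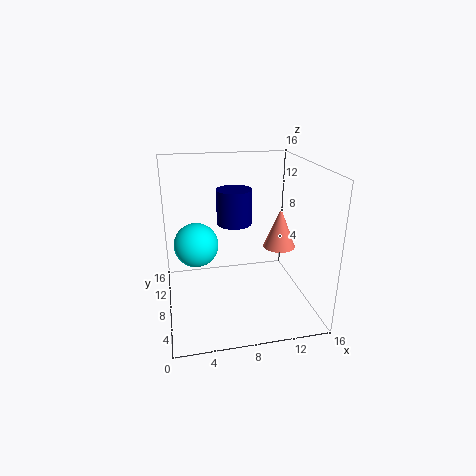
pos_x_1 = 3, pos_y_1 = 3, pos_z_1 = 10, pos_x_2 = 14, pos_y_2 = 11, pos_z_2 = 5, radius_2 = 2, pos_y_3 = 10, radius_3 = 2, height_3 = 4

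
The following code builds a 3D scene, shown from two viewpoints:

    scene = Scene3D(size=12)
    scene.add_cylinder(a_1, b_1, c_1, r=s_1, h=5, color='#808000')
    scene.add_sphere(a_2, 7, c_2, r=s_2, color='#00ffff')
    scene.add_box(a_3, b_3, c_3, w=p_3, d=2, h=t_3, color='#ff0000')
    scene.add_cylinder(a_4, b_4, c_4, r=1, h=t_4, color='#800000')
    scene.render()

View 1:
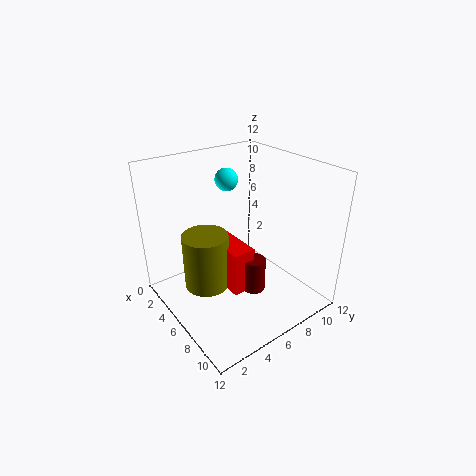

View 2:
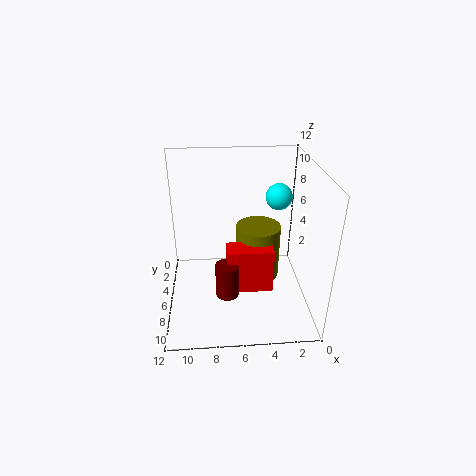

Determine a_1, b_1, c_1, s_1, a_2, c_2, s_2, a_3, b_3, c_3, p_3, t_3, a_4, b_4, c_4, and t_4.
a_1 = 4; b_1 = 4; c_1 = 1; s_1 = 2; a_2 = 3; c_2 = 10; s_2 = 1; a_3 = 3; b_3 = 5; c_3 = 1; p_3 = 4; t_3 = 4; a_4 = 7; b_4 = 7; c_4 = 1; t_4 = 3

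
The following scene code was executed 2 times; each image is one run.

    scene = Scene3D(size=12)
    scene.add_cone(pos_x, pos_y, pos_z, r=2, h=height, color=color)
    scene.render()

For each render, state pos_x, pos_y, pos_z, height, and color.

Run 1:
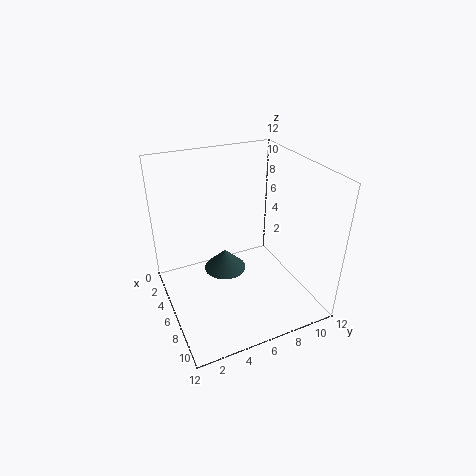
pos_x = 3, pos_y = 6, pos_z = 1, height = 2, color = 'darkslategray'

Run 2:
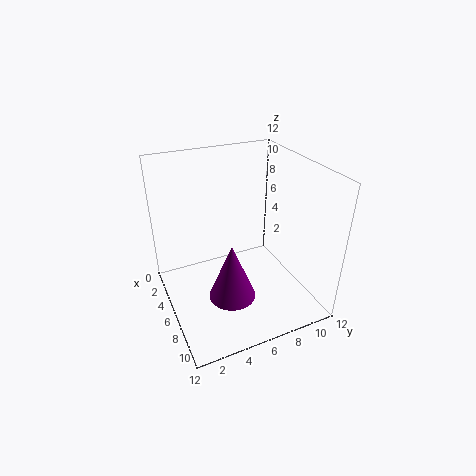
pos_x = 7, pos_y = 5, pos_z = 1, height = 5, color = 'purple'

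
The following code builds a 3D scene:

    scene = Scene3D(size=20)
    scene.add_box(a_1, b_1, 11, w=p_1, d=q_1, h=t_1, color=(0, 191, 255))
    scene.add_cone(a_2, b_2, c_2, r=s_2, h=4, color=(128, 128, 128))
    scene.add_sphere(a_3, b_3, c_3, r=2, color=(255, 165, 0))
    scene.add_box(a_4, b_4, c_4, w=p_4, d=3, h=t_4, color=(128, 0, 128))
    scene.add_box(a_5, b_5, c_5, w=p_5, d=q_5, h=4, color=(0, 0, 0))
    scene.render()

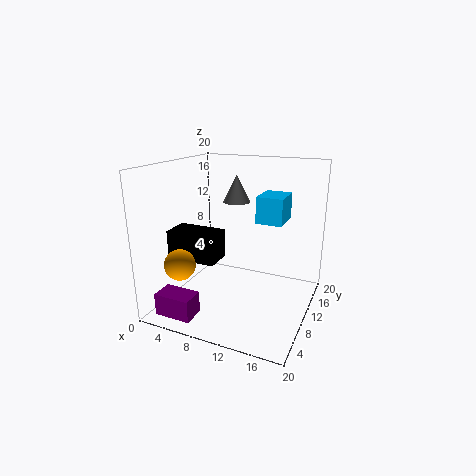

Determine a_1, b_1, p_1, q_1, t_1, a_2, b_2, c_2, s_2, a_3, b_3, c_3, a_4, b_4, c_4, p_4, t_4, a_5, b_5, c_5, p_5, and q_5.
a_1 = 11, b_1 = 14, p_1 = 4, q_1 = 5, t_1 = 4, a_2 = 8, b_2 = 14, c_2 = 14, s_2 = 2, a_3 = 5, b_3 = 3, c_3 = 8, a_4 = 2, b_4 = 1, c_4 = 1, p_4 = 5, t_4 = 3, a_5 = 1, b_5 = 6, c_5 = 7, p_5 = 7, q_5 = 4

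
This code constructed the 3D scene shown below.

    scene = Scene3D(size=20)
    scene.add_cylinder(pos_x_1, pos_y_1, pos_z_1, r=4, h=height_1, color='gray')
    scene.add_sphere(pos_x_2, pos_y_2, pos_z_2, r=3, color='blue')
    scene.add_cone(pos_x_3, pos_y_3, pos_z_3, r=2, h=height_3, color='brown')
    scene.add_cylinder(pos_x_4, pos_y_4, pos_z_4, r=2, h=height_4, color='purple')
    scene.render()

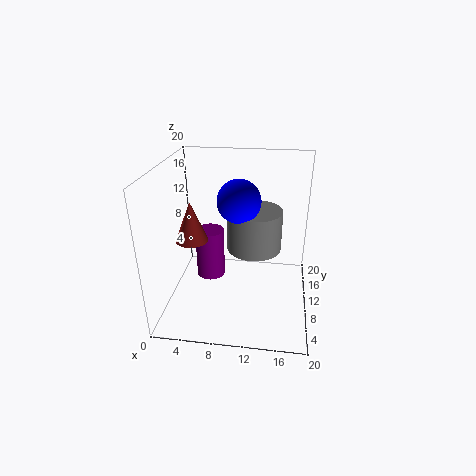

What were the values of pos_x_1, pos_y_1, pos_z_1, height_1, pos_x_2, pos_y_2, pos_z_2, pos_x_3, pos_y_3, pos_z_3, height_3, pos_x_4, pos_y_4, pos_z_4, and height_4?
pos_x_1 = 12, pos_y_1 = 13, pos_z_1 = 7, height_1 = 6, pos_x_2 = 10, pos_y_2 = 11, pos_z_2 = 15, pos_x_3 = 5, pos_y_3 = 5, pos_z_3 = 12, height_3 = 5, pos_x_4 = 6, pos_y_4 = 10, pos_z_4 = 4, height_4 = 7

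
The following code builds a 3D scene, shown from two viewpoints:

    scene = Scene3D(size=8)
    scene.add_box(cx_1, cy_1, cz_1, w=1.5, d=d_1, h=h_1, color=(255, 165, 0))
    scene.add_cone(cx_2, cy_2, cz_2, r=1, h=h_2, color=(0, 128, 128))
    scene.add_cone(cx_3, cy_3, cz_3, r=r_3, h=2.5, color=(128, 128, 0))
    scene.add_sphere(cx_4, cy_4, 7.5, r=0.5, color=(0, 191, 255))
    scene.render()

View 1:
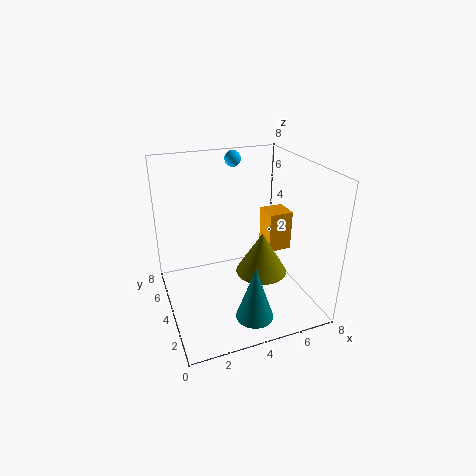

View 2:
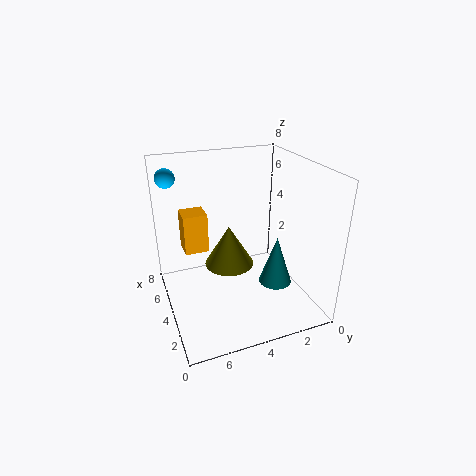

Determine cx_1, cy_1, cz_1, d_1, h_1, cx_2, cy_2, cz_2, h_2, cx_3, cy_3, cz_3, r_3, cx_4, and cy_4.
cx_1 = 6.5
cy_1 = 5
cz_1 = 2
d_1 = 1.5
h_1 = 2.5
cx_2 = 4
cy_2 = 1.5
cz_2 = 0.5
h_2 = 3
cx_3 = 5.5
cy_3 = 4
cz_3 = 1.5
r_3 = 1.5
cx_4 = 5
cy_4 = 7.5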